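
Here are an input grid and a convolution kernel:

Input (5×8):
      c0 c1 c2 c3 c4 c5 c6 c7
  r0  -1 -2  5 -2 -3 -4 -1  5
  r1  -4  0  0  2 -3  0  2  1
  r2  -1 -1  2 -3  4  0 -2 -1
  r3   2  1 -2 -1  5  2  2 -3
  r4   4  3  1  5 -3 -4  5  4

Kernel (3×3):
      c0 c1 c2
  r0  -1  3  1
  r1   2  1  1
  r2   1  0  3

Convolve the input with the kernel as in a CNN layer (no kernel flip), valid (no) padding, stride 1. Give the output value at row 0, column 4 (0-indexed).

The receptive field on the input at this output position is [-3 -4 -1 / -3 0 2 / 4 0 -2]. Elementwise product with the kernel and sum: -3·-1 + -4·3 + -1·1 + -3·2 + 0·1 + 2·1 + 4·1 + -2·3.

-16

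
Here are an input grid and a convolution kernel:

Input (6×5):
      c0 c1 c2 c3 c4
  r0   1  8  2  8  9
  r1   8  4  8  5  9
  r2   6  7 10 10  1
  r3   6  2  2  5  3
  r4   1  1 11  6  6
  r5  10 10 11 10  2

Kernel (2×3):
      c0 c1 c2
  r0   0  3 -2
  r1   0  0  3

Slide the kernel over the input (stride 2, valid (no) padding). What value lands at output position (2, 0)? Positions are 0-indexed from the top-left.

The receptive field on the input at this output position is [1 1 11 / 10 10 11]. Elementwise product with the kernel and sum: 1·3 + 11·-2 + 11·3.

14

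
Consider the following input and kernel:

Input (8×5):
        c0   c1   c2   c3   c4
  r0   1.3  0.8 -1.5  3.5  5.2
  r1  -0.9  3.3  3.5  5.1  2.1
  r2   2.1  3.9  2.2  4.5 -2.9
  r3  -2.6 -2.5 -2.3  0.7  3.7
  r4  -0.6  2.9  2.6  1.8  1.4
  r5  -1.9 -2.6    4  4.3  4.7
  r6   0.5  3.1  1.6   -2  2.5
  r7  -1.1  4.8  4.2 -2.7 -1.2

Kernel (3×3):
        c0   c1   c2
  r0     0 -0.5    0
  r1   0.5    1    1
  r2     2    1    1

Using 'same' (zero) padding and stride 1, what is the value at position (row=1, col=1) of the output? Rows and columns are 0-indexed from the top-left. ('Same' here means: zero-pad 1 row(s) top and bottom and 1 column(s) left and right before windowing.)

16.25

The receptive field on the zero-padded input at this output position is [1.3 0.8 -1.5 / -0.9 3.3 3.5 / 2.1 3.9 2.2]. Elementwise product with the kernel and sum: 0.8·-0.5 + -0.9·0.5 + 3.3·1 + 3.5·1 + 2.1·2 + 3.9·1 + 2.2·1.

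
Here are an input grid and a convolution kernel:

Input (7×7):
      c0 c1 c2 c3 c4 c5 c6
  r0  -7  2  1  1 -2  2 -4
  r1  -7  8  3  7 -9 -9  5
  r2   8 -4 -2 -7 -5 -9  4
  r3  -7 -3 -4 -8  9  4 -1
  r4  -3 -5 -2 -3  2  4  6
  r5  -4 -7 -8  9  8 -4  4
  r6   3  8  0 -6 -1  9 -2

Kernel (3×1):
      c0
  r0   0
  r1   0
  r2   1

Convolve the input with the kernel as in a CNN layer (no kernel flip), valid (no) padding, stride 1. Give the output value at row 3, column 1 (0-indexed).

The receptive field on the input at this output position is [-3 / -5 / -7]. Elementwise product with the kernel and sum: -7·1.

-7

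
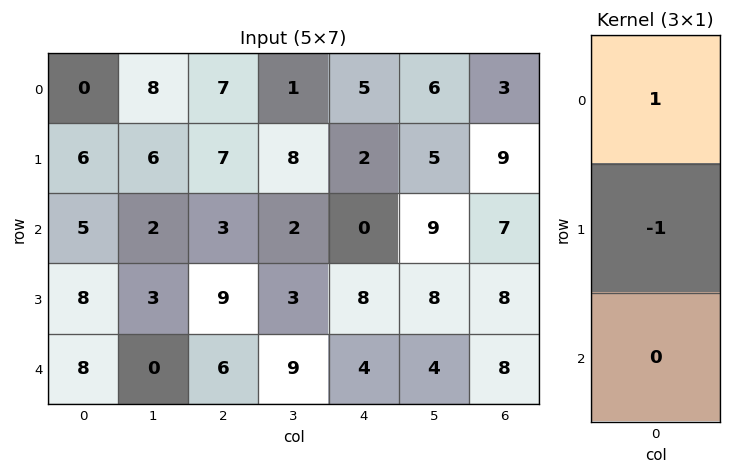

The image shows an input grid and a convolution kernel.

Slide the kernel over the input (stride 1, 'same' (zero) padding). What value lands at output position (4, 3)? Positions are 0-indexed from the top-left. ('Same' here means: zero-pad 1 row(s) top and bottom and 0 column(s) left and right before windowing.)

-6

The receptive field on the zero-padded input at this output position is [3 / 9 / 0]. Elementwise product with the kernel and sum: 3·1 + 9·-1.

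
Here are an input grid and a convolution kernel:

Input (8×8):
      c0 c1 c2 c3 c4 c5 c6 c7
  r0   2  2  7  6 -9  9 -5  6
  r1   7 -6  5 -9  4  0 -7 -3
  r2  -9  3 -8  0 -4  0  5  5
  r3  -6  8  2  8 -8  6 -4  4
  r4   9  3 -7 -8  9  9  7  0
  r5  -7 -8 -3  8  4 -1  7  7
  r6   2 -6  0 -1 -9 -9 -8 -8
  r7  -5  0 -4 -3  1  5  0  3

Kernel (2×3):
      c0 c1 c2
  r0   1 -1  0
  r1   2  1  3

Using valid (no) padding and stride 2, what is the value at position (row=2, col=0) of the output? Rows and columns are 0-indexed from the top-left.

-25

The receptive field on the input at this output position is [9 3 -7 / -7 -8 -3]. Elementwise product with the kernel and sum: 9·1 + 3·-1 + -7·2 + -8·1 + -3·3.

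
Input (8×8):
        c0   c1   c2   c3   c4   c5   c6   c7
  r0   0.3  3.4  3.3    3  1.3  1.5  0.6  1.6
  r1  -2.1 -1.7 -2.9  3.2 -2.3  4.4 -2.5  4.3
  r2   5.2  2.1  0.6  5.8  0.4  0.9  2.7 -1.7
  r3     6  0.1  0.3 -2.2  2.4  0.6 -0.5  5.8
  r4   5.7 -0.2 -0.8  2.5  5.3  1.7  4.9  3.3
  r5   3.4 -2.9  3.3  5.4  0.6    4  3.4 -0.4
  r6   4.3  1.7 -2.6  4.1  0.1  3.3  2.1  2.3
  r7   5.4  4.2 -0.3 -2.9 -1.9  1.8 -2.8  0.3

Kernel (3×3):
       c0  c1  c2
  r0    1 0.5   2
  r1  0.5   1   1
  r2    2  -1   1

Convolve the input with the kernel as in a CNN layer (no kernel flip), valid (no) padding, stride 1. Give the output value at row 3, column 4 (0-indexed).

11.55

The receptive field on the input at this output position is [2.4 0.6 -0.5 / 5.3 1.7 4.9 / 0.6 4 3.4]. Elementwise product with the kernel and sum: 2.4·1 + 0.6·0.5 + -0.5·2 + 5.3·0.5 + 1.7·1 + 4.9·1 + 0.6·2 + 4·-1 + 3.4·1.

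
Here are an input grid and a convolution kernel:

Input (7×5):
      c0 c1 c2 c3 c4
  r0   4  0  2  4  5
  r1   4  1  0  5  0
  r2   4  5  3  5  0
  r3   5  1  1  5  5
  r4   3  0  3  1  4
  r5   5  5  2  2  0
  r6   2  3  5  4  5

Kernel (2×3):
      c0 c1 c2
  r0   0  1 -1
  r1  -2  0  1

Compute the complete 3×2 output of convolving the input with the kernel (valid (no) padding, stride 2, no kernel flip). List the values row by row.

Output[0,0]: The receptive field on the input at this output position is [4 0 2 / 4 1 0]. Elementwise product with the kernel and sum: 0·1 + 2·-1 + 4·-2 + 0·1.

-10 -1
-7 8
-11 -7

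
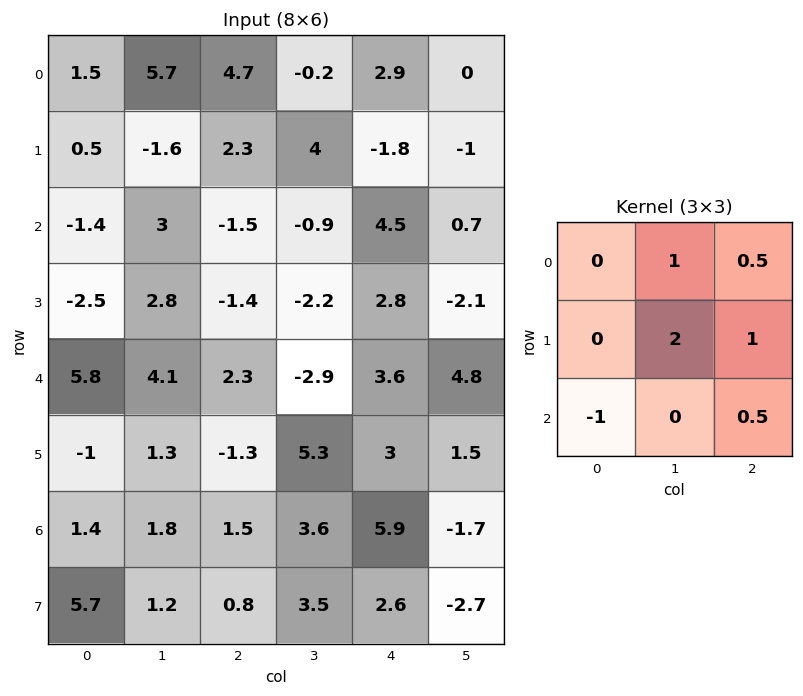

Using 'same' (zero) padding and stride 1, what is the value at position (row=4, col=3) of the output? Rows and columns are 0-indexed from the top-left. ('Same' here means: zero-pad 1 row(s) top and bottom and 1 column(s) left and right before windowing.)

-0.2

The receptive field on the zero-padded input at this output position is [-1.4 -2.2 2.8 / 2.3 -2.9 3.6 / -1.3 5.3 3]. Elementwise product with the kernel and sum: -2.2·1 + 2.8·0.5 + -2.9·2 + 3.6·1 + -1.3·-1 + 3·0.5.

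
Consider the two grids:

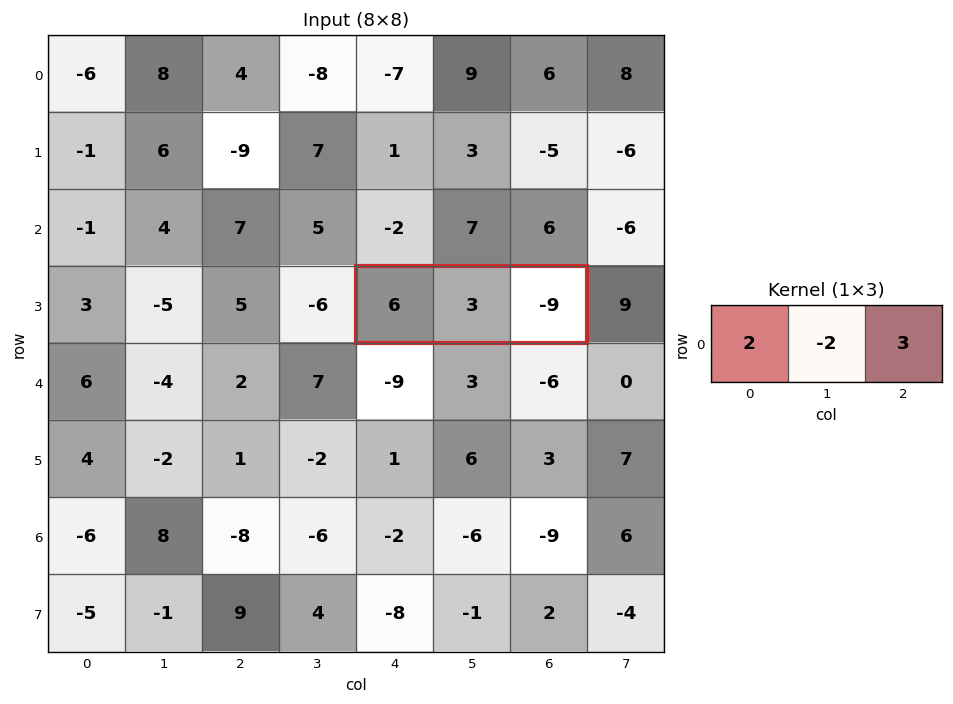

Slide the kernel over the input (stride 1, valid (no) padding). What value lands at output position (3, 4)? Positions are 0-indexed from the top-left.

-21

The receptive field on the input at this output position is [6 3 -9]. Elementwise product with the kernel and sum: 6·2 + 3·-2 + -9·3.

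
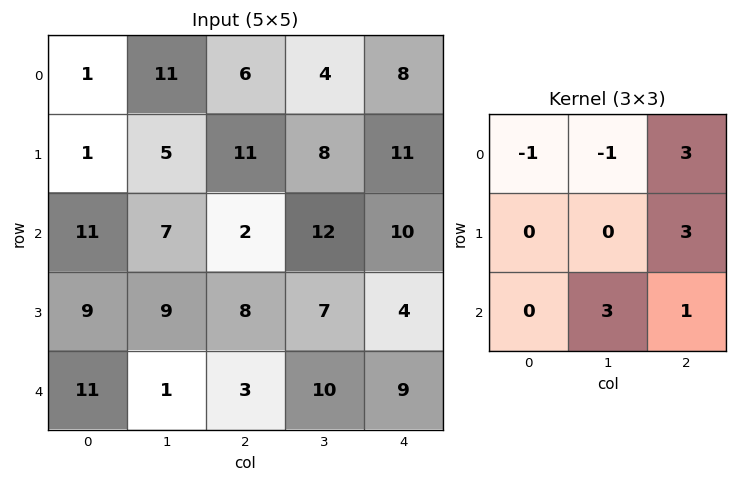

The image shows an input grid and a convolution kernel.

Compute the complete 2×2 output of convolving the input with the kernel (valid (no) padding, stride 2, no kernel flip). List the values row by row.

Output[0,0]: The receptive field on the input at this output position is [1 11 6 / 1 5 11 / 11 7 2]. Elementwise product with the kernel and sum: 1·-1 + 11·-1 + 6·3 + 11·3 + 7·3 + 2·1.

62 93
18 67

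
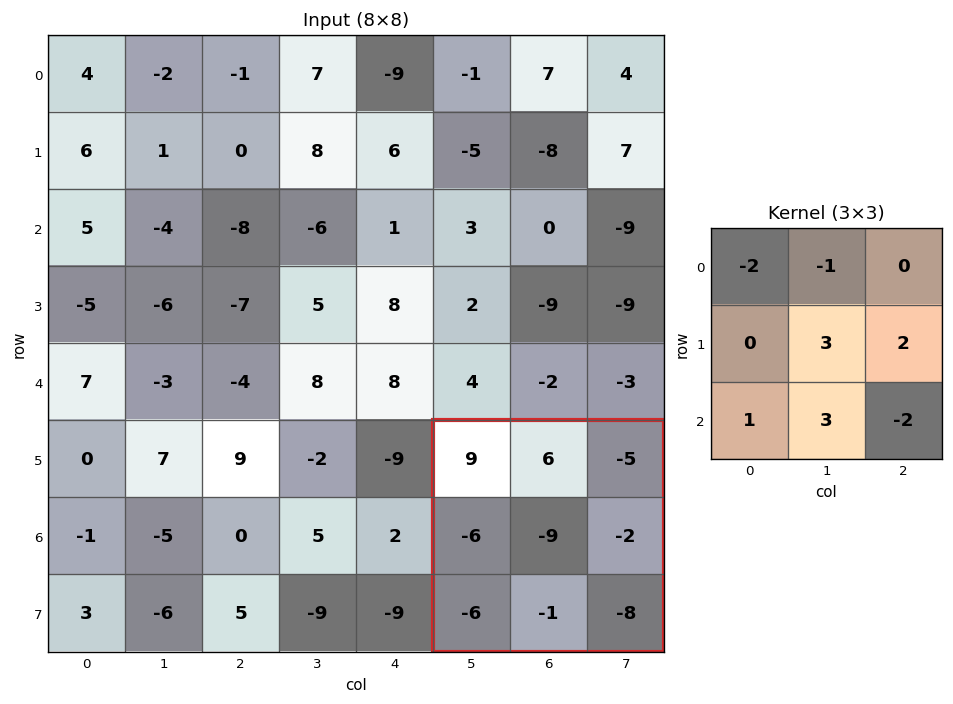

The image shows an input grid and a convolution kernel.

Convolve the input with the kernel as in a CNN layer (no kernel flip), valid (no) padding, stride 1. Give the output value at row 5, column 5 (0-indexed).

The receptive field on the input at this output position is [9 6 -5 / -6 -9 -2 / -6 -1 -8]. Elementwise product with the kernel and sum: 9·-2 + 6·-1 + -9·3 + -2·2 + -6·1 + -1·3 + -8·-2.

-48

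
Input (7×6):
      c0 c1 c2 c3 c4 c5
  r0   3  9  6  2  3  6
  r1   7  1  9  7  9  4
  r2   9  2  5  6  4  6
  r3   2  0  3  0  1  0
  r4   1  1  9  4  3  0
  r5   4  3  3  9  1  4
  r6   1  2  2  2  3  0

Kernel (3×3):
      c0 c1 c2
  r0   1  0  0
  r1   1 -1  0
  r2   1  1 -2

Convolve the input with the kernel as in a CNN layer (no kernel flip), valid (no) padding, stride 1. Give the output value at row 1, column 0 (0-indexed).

The receptive field on the input at this output position is [7 1 9 / 9 2 5 / 2 0 3]. Elementwise product with the kernel and sum: 7·1 + 9·1 + 2·-1 + 2·1 + 0·1 + 3·-2.

10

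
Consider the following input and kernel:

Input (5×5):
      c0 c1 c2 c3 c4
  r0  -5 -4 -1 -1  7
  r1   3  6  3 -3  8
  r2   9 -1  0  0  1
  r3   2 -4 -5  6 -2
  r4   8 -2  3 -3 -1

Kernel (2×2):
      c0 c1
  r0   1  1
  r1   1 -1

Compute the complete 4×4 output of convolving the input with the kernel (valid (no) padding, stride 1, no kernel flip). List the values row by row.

-12 -2 4 -5
19 8 0 4
14 0 -11 9
8 -14 7 2

Output[0,0]: The receptive field on the input at this output position is [-5 -4 / 3 6]. Elementwise product with the kernel and sum: -5·1 + -4·1 + 3·1 + 6·-1.
Output[0,1]: The receptive field on the input at this output position is [-4 -1 / 6 3]. Elementwise product with the kernel and sum: -4·1 + -1·1 + 6·1 + 3·-1.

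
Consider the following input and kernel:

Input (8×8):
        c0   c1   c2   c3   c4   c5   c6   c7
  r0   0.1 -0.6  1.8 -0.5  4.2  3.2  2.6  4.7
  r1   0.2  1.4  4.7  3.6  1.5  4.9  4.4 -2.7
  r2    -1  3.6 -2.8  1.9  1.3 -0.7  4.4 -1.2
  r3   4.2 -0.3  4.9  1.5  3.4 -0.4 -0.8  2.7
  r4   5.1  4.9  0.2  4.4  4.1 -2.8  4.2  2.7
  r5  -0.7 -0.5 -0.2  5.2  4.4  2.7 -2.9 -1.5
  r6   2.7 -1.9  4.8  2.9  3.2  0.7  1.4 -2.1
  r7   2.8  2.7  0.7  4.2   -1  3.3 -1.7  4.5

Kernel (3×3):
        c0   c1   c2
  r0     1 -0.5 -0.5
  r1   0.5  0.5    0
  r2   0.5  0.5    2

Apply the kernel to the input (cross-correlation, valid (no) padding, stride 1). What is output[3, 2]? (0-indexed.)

The receptive field on the input at this output position is [4.9 1.5 3.4 / 0.2 4.4 4.1 / -0.2 5.2 4.4]. Elementwise product with the kernel and sum: 4.9·1 + 1.5·-0.5 + 3.4·-0.5 + 0.2·0.5 + 4.4·0.5 + -0.2·0.5 + 5.2·0.5 + 4.4·2.

16.05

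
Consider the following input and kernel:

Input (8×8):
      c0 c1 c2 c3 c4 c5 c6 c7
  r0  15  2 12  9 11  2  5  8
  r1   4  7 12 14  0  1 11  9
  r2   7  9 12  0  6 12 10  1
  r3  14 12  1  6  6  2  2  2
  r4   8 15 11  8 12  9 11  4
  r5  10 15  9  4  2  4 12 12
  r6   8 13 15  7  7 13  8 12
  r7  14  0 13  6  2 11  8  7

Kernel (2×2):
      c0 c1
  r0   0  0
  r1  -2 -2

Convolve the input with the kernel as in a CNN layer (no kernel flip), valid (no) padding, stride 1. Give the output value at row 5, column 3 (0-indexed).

The receptive field on the input at this output position is [4 2 / 7 7]. Elementwise product with the kernel and sum: 7·-2 + 7·-2.

-28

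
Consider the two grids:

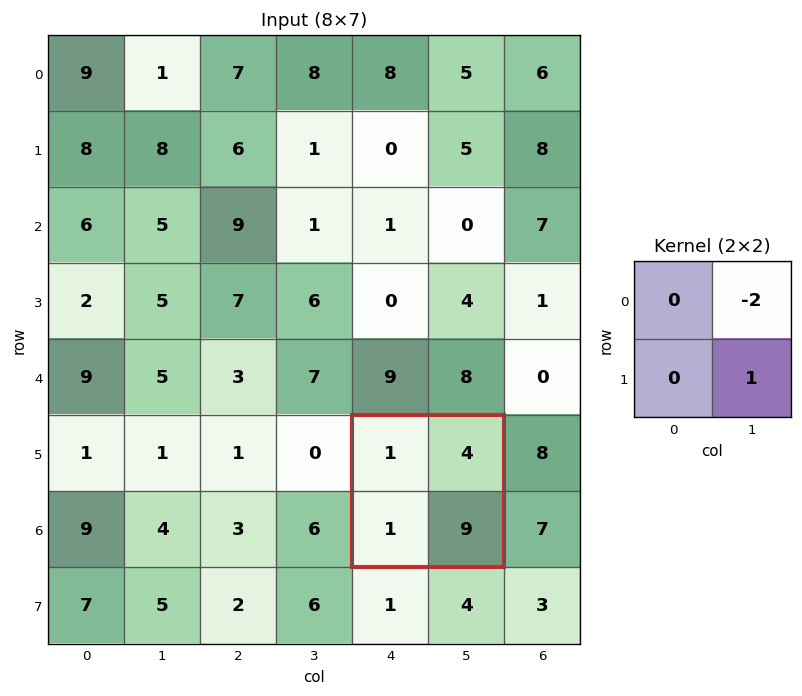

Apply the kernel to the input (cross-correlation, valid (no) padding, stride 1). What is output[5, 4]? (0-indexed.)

1

The receptive field on the input at this output position is [1 4 / 1 9]. Elementwise product with the kernel and sum: 4·-2 + 9·1.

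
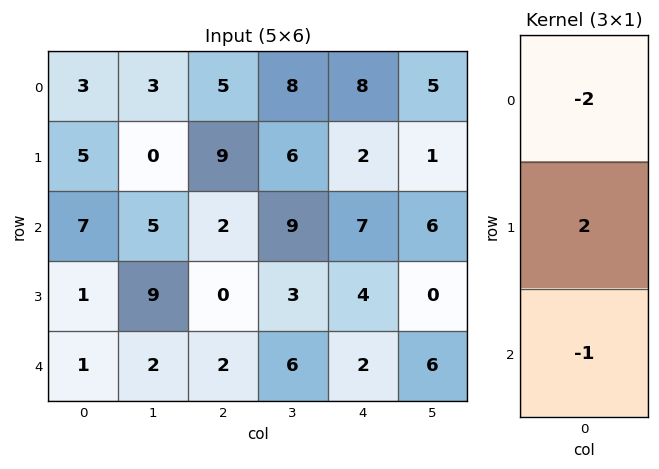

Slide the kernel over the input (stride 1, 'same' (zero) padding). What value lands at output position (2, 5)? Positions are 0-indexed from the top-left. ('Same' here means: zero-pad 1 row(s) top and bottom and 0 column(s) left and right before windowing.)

10

The receptive field on the zero-padded input at this output position is [1 / 6 / 0]. Elementwise product with the kernel and sum: 1·-2 + 6·2 + 0·-1.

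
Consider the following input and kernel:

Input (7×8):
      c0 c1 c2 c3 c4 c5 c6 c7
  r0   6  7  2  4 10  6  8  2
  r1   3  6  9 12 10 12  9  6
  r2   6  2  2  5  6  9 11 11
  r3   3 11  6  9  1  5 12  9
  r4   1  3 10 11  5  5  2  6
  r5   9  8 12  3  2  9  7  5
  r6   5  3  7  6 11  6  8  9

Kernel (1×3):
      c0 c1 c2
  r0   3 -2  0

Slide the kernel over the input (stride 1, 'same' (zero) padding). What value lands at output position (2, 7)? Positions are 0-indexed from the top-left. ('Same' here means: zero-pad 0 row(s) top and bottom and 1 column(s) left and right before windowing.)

11

The receptive field on the zero-padded input at this output position is [11 11 0]. Elementwise product with the kernel and sum: 11·3 + 11·-2.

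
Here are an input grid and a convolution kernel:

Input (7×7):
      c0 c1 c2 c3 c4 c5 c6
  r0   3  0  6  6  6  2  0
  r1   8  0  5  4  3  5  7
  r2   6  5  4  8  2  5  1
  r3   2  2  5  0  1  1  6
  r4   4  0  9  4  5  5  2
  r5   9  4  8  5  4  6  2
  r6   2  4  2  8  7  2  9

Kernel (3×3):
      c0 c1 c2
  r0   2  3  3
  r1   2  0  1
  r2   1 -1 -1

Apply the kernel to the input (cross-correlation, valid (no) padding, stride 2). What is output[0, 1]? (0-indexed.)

55

The receptive field on the input at this output position is [6 6 6 / 5 4 3 / 4 8 2]. Elementwise product with the kernel and sum: 6·2 + 6·3 + 6·3 + 5·2 + 3·1 + 4·1 + 8·-1 + 2·-1.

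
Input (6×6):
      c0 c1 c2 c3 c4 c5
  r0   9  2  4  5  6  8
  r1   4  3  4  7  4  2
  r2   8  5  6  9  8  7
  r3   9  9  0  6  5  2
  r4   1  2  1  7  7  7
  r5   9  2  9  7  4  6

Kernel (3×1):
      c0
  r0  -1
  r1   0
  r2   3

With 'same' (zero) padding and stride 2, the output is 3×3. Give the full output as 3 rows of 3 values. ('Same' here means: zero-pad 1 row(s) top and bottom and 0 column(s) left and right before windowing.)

12 12 12
23 -4 11
18 27 7

Output[0,0]: The receptive field on the zero-padded input at this output position is [0 / 9 / 4]. Elementwise product with the kernel and sum: 0·-1 + 4·3.
Output[0,1]: The receptive field on the zero-padded input at this output position is [0 / 4 / 4]. Elementwise product with the kernel and sum: 0·-1 + 4·3.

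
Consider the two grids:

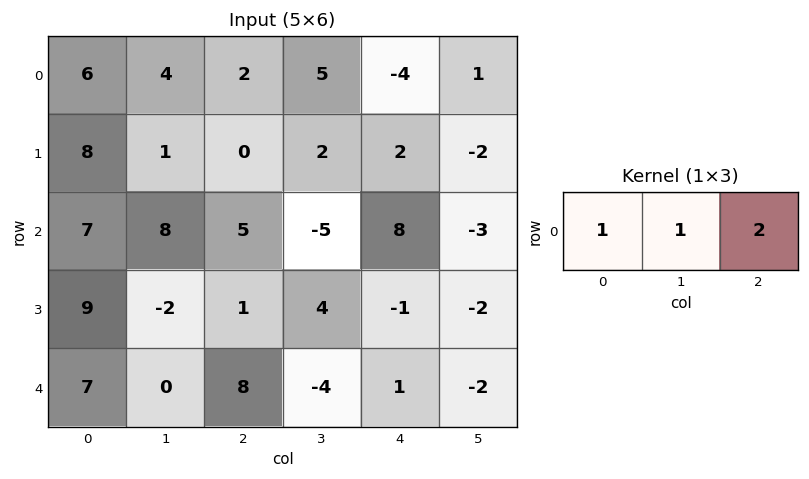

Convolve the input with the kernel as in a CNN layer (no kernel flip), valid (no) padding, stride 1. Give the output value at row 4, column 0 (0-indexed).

23

The receptive field on the input at this output position is [7 0 8]. Elementwise product with the kernel and sum: 7·1 + 0·1 + 8·2.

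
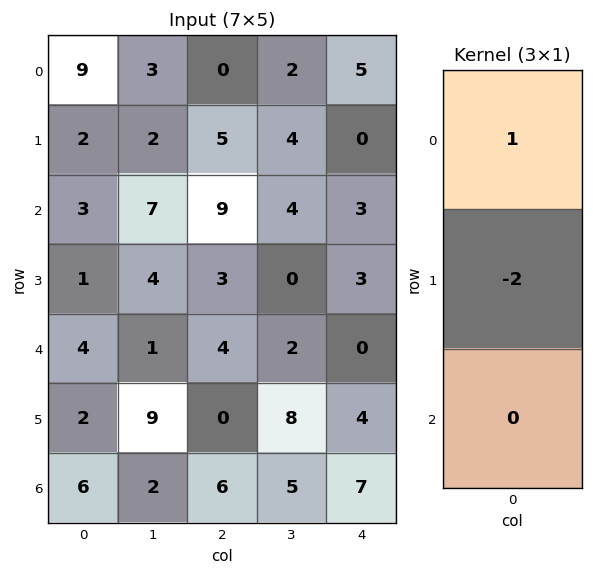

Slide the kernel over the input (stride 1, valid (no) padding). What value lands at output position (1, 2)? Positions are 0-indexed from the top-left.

-13

The receptive field on the input at this output position is [5 / 9 / 3]. Elementwise product with the kernel and sum: 5·1 + 9·-2.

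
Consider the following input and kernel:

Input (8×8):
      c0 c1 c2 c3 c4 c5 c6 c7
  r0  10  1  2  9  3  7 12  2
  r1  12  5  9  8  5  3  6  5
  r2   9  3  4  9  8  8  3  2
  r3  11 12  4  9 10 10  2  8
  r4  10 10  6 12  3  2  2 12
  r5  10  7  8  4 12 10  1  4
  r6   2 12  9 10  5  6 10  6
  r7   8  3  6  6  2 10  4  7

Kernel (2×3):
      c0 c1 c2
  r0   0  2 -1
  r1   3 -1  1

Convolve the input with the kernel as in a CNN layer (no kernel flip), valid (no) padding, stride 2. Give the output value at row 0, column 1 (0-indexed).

39

The receptive field on the input at this output position is [2 9 3 / 9 8 5]. Elementwise product with the kernel and sum: 9·2 + 3·-1 + 9·3 + 8·-1 + 5·1.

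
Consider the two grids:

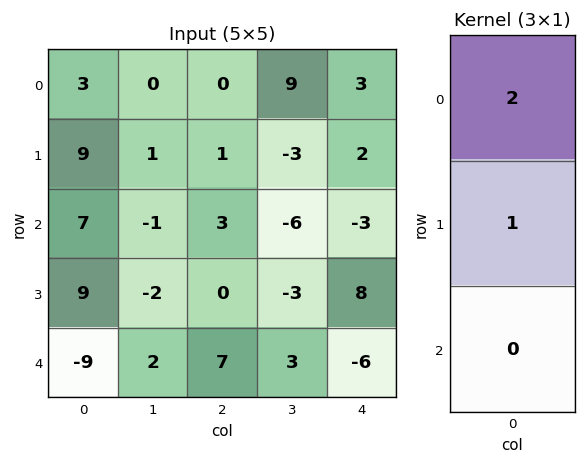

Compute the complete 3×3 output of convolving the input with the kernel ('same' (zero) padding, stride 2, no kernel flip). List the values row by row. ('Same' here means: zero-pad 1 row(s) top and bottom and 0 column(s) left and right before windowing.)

3 0 3
25 5 1
9 7 10

Output[0,0]: The receptive field on the zero-padded input at this output position is [0 / 3 / 9]. Elementwise product with the kernel and sum: 0·2 + 3·1.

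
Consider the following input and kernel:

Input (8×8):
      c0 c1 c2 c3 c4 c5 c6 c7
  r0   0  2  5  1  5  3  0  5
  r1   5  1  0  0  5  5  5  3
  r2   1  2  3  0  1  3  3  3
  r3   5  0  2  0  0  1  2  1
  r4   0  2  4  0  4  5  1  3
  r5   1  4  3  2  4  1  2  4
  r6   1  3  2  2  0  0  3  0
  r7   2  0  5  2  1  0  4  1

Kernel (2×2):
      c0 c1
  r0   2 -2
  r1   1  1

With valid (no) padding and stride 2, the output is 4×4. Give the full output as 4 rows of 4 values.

Output[0,0]: The receptive field on the input at this output position is [0 2 / 5 1]. Elementwise product with the kernel and sum: 0·2 + 2·-2 + 5·1 + 1·1.
Output[0,1]: The receptive field on the input at this output position is [5 1 / 0 0]. Elementwise product with the kernel and sum: 5·2 + 1·-2 + 0·1 + 0·1.

2 8 14 -2
3 8 -3 3
1 13 3 2
-2 7 1 11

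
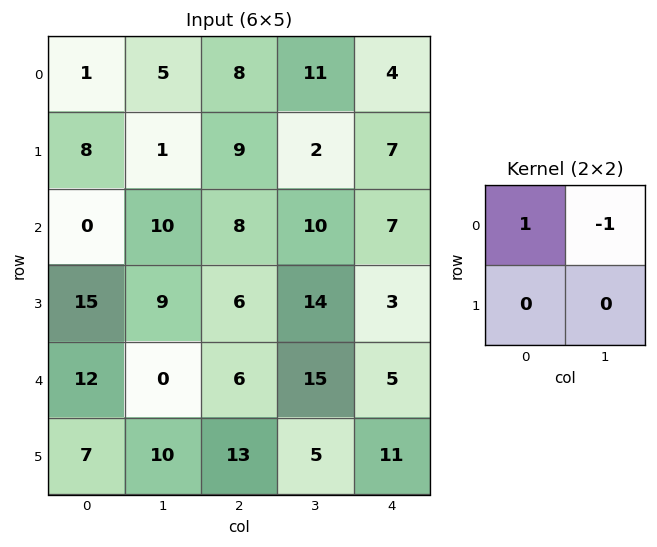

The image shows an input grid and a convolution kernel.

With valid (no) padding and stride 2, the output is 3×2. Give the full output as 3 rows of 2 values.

-4 -3
-10 -2
12 -9

Output[0,0]: The receptive field on the input at this output position is [1 5 / 8 1]. Elementwise product with the kernel and sum: 1·1 + 5·-1.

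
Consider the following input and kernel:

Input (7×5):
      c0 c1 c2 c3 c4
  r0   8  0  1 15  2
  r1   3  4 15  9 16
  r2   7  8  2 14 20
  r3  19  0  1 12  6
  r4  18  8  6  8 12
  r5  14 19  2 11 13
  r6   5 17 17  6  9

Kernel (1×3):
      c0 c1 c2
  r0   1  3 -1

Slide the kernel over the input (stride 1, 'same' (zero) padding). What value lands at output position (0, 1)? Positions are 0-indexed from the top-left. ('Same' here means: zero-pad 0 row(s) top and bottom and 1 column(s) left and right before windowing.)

7

The receptive field on the zero-padded input at this output position is [8 0 1]. Elementwise product with the kernel and sum: 8·1 + 0·3 + 1·-1.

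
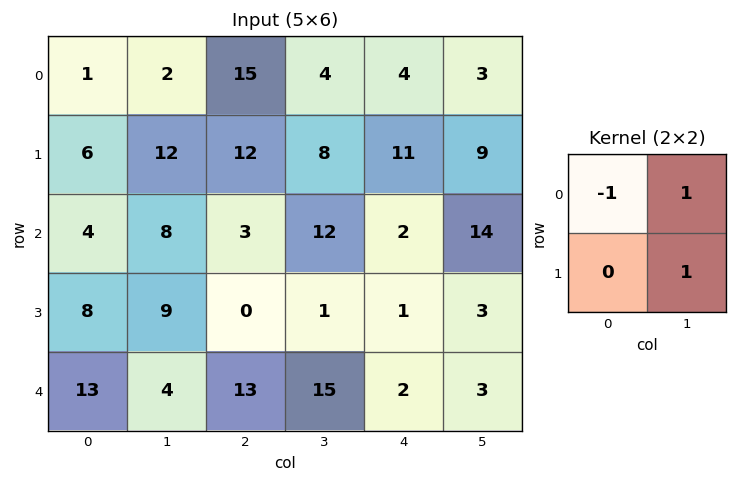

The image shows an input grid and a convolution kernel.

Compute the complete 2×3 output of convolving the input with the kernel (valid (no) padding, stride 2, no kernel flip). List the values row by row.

Output[0,0]: The receptive field on the input at this output position is [1 2 / 6 12]. Elementwise product with the kernel and sum: 1·-1 + 2·1 + 12·1.
Output[0,1]: The receptive field on the input at this output position is [15 4 / 12 8]. Elementwise product with the kernel and sum: 15·-1 + 4·1 + 8·1.

13 -3 8
13 10 15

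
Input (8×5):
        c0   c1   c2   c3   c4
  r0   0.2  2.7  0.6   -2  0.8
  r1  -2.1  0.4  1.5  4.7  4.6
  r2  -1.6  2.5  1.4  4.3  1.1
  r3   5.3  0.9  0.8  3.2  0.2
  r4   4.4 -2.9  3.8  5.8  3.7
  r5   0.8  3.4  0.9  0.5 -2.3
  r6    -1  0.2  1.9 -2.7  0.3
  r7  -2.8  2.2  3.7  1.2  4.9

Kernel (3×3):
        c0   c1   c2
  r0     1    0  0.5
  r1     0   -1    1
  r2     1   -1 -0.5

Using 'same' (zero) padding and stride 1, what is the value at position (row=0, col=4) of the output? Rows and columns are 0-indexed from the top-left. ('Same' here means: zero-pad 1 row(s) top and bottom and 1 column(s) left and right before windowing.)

-0.7

The receptive field on the zero-padded input at this output position is [0 0 0 / -2 0.8 0 / 4.7 4.6 0]. Elementwise product with the kernel and sum: 0·1 + 0·0.5 + 0.8·-1 + 0·1 + 4.7·1 + 4.6·-1 + 0·-0.5.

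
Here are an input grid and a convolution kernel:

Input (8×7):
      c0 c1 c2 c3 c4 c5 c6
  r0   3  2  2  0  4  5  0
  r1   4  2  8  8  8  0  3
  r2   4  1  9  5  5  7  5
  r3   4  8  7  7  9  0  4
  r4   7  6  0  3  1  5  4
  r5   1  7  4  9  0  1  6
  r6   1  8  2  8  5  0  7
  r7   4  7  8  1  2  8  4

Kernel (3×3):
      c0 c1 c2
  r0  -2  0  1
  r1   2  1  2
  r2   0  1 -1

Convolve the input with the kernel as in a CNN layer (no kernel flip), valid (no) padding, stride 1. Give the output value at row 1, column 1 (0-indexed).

25

The receptive field on the input at this output position is [2 8 8 / 1 9 5 / 8 7 7]. Elementwise product with the kernel and sum: 2·-2 + 8·1 + 1·2 + 9·1 + 5·2 + 7·1 + 7·-1.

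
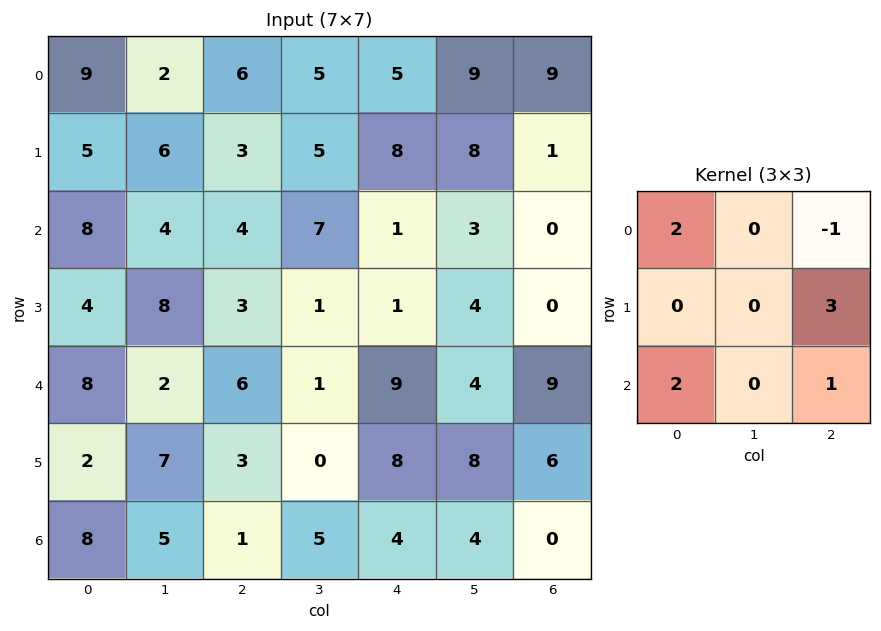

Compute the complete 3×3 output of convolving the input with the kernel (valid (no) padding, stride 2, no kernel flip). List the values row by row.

41 40 6
43 31 29
36 33 35

Output[0,0]: The receptive field on the input at this output position is [9 2 6 / 5 6 3 / 8 4 4]. Elementwise product with the kernel and sum: 9·2 + 6·-1 + 3·3 + 8·2 + 4·1.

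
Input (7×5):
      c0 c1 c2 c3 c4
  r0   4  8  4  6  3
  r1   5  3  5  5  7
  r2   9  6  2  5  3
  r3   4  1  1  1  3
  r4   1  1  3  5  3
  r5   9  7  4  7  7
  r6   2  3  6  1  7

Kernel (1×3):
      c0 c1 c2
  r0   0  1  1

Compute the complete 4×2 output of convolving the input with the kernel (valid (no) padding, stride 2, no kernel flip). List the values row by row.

Output[0,0]: The receptive field on the input at this output position is [4 8 4]. Elementwise product with the kernel and sum: 8·1 + 4·1.

12 9
8 8
4 8
9 8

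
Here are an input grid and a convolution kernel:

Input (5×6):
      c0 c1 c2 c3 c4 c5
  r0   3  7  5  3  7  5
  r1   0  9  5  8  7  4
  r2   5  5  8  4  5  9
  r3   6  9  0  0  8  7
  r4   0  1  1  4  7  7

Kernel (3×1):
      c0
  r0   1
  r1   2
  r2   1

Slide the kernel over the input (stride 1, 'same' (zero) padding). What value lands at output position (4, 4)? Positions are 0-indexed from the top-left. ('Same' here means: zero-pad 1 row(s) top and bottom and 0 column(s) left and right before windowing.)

22

The receptive field on the zero-padded input at this output position is [8 / 7 / 0]. Elementwise product with the kernel and sum: 8·1 + 7·2 + 0·1.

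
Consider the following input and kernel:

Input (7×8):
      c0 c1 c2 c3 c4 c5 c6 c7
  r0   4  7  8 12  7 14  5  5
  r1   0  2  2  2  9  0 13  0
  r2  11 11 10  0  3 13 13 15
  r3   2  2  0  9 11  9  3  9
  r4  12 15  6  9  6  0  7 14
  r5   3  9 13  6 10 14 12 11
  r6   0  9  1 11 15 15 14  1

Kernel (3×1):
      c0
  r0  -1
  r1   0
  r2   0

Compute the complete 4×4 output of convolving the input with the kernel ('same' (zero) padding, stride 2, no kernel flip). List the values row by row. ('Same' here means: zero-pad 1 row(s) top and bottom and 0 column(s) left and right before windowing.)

0 0 0 0
0 -2 -9 -13
-2 0 -11 -3
-3 -13 -10 -12

Output[0,0]: The receptive field on the zero-padded input at this output position is [0 / 4 / 0]. Elementwise product with the kernel and sum: 0·-1.
Output[0,1]: The receptive field on the zero-padded input at this output position is [0 / 8 / 2]. Elementwise product with the kernel and sum: 0·-1.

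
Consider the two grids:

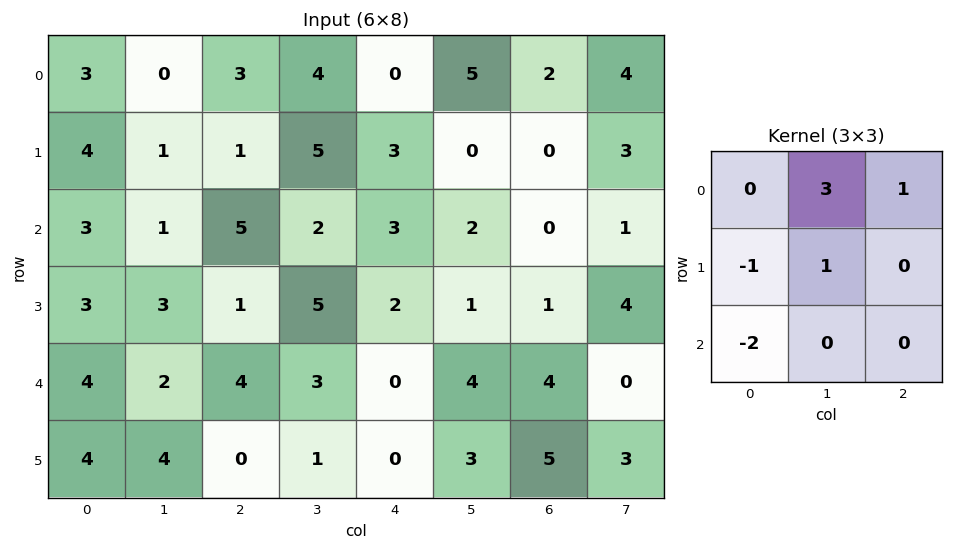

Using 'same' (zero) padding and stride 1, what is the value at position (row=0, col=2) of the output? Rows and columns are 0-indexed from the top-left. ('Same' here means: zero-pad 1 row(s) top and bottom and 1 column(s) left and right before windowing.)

1

The receptive field on the zero-padded input at this output position is [0 0 0 / 0 3 4 / 1 1 5]. Elementwise product with the kernel and sum: 0·3 + 0·1 + 0·-1 + 3·1 + 1·-2.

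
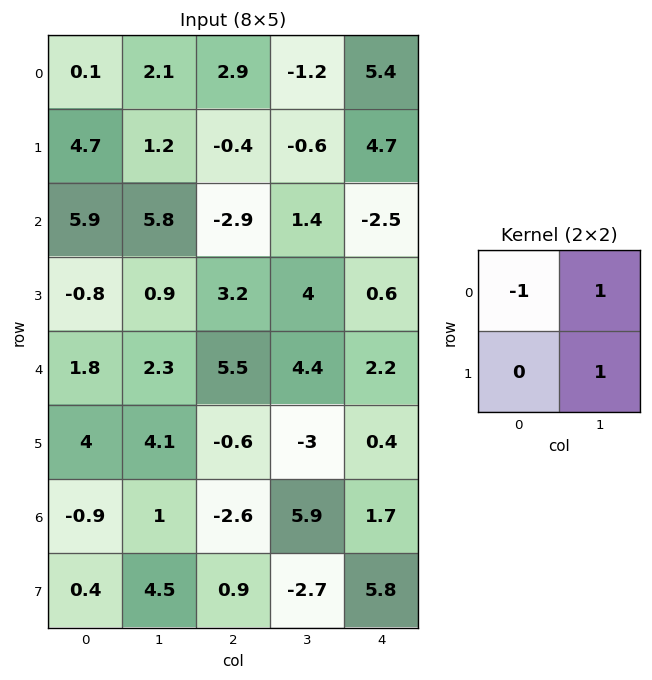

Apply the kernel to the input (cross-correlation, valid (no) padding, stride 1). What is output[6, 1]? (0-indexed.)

-2.7

The receptive field on the input at this output position is [1 -2.6 / 4.5 0.9]. Elementwise product with the kernel and sum: 1·-1 + -2.6·1 + 0.9·1.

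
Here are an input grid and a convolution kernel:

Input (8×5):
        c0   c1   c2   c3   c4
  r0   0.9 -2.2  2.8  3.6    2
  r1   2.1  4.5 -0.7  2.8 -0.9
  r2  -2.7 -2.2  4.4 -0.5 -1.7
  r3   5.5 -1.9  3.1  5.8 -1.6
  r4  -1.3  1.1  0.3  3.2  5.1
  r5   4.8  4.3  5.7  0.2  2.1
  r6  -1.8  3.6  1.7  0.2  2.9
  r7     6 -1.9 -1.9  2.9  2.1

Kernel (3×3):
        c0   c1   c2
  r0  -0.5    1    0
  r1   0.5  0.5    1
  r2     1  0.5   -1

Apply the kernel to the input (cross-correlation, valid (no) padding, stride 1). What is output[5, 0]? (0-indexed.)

11.45

The receptive field on the input at this output position is [4.8 4.3 5.7 / -1.8 3.6 1.7 / 6 -1.9 -1.9]. Elementwise product with the kernel and sum: 4.8·-0.5 + 4.3·1 + -1.8·0.5 + 3.6·0.5 + 1.7·1 + 6·1 + -1.9·0.5 + -1.9·-1.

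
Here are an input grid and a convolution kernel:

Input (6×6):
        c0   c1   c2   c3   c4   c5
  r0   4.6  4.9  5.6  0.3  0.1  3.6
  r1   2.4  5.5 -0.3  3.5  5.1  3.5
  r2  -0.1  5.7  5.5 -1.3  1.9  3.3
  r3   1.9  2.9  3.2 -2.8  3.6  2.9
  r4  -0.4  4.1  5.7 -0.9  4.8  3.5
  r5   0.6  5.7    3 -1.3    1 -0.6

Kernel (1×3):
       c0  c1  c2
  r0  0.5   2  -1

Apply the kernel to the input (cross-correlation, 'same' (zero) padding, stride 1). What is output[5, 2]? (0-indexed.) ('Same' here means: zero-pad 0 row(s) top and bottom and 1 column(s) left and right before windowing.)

10.15

The receptive field on the zero-padded input at this output position is [5.7 3 -1.3]. Elementwise product with the kernel and sum: 5.7·0.5 + 3·2 + -1.3·-1.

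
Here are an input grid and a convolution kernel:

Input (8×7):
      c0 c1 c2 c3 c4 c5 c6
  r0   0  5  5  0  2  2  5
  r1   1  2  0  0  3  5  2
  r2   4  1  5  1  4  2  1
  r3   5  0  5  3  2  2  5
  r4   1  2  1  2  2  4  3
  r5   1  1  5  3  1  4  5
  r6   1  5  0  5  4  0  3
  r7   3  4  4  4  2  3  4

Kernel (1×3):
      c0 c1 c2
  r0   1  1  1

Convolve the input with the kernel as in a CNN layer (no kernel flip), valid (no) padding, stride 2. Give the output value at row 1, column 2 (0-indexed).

The receptive field on the input at this output position is [4 2 1]. Elementwise product with the kernel and sum: 4·1 + 2·1 + 1·1.

7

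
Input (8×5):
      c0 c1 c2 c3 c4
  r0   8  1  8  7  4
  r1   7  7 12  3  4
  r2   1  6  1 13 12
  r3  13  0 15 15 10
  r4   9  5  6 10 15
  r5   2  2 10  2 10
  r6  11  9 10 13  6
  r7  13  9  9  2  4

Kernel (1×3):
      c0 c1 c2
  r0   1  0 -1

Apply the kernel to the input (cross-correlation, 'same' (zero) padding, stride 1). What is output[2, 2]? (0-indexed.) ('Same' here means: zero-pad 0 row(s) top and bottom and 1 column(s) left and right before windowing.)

-7

The receptive field on the zero-padded input at this output position is [6 1 13]. Elementwise product with the kernel and sum: 6·1 + 13·-1.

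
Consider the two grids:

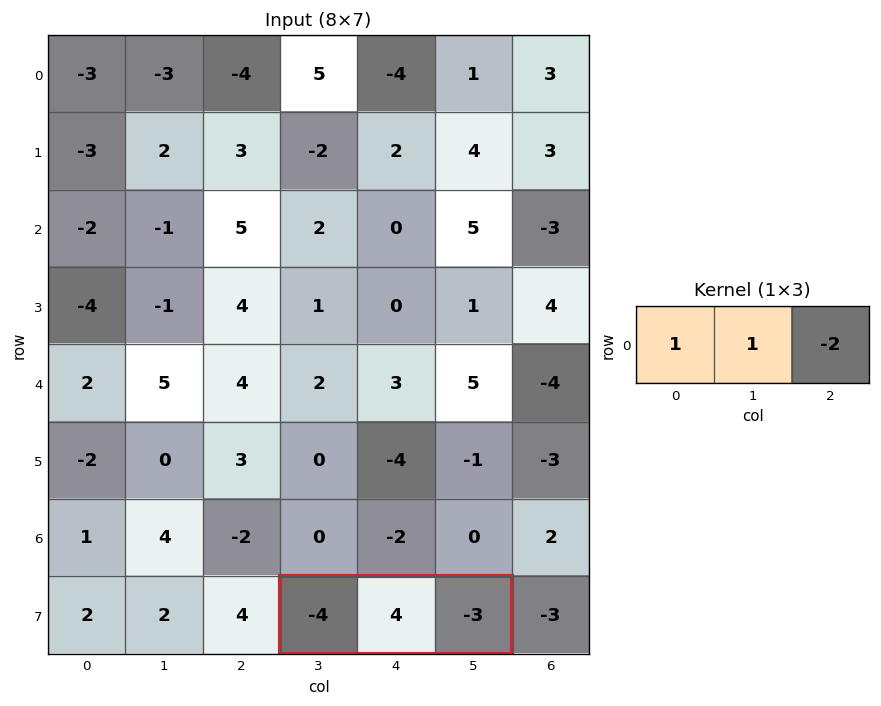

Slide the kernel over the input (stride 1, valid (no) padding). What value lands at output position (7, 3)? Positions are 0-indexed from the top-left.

The receptive field on the input at this output position is [-4 4 -3]. Elementwise product with the kernel and sum: -4·1 + 4·1 + -3·-2.

6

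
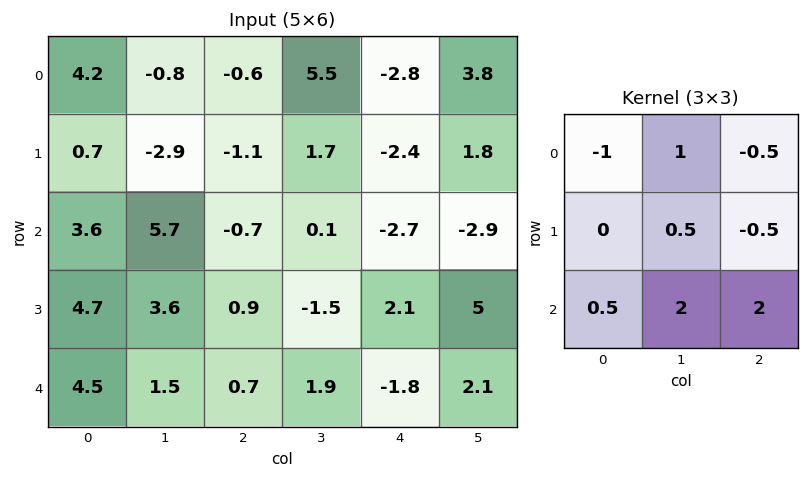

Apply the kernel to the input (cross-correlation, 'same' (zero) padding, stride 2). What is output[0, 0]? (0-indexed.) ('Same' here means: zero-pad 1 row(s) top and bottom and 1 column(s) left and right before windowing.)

The receptive field on the zero-padded input at this output position is [0 0 0 / 0 4.2 -0.8 / 0 0.7 -2.9]. Elementwise product with the kernel and sum: 0·-1 + 0·1 + 0·-0.5 + 4.2·0.5 + -0.8·-0.5 + 0·0.5 + 0.7·2 + -2.9·2.

-1.9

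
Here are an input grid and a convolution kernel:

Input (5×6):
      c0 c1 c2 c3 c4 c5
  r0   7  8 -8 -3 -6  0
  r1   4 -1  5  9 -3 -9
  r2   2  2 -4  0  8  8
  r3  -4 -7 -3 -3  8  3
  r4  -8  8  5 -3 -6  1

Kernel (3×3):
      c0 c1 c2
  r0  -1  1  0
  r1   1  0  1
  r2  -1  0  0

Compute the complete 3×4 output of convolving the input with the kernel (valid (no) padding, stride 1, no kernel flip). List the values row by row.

8 -10 11 -3
-3 15 11 -1
1 -24 4 11

Output[0,0]: The receptive field on the input at this output position is [7 8 -8 / 4 -1 5 / 2 2 -4]. Elementwise product with the kernel and sum: 7·-1 + 8·1 + 4·1 + 5·1 + 2·-1.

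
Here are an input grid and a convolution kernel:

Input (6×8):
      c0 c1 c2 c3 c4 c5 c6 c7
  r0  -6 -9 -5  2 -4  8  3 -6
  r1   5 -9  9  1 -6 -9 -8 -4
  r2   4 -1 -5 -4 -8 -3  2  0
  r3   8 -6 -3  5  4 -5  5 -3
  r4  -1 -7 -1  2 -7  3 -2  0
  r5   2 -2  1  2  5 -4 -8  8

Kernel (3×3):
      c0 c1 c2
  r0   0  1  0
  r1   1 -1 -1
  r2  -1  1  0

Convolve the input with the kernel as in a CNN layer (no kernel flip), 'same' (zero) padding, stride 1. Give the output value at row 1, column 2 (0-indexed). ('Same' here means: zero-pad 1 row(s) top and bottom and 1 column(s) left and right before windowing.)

-28

The receptive field on the zero-padded input at this output position is [-9 -5 2 / -9 9 1 / -1 -5 -4]. Elementwise product with the kernel and sum: -5·1 + -9·1 + 9·-1 + 1·-1 + -1·-1 + -5·1.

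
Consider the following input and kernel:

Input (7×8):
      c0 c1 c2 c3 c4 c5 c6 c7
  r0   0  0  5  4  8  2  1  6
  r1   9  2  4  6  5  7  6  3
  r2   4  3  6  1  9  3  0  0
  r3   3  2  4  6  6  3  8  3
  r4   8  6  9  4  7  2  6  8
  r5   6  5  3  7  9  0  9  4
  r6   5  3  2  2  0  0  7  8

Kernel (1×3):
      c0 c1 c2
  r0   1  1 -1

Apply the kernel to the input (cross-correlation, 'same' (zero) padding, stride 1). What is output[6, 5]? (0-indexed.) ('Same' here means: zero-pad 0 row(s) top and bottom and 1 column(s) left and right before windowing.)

-7

The receptive field on the zero-padded input at this output position is [0 0 7]. Elementwise product with the kernel and sum: 0·1 + 0·1 + 7·-1.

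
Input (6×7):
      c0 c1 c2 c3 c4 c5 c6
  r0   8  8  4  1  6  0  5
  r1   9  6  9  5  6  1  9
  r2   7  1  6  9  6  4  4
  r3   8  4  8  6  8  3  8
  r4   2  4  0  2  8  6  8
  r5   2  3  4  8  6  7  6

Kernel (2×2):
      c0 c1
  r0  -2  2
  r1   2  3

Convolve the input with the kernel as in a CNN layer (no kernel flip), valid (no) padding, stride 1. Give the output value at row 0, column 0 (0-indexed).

36

The receptive field on the input at this output position is [8 8 / 9 6]. Elementwise product with the kernel and sum: 8·-2 + 8·2 + 9·2 + 6·3.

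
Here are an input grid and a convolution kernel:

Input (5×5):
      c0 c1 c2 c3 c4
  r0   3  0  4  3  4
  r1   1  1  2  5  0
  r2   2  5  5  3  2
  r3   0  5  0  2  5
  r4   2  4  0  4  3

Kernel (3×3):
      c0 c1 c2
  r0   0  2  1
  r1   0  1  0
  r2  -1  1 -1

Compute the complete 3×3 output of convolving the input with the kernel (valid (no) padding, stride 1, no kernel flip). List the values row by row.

3 10 11
14 7 10
22 5 11

Output[0,0]: The receptive field on the input at this output position is [3 0 4 / 1 1 2 / 2 5 5]. Elementwise product with the kernel and sum: 0·2 + 4·1 + 1·1 + 2·-1 + 5·1 + 5·-1.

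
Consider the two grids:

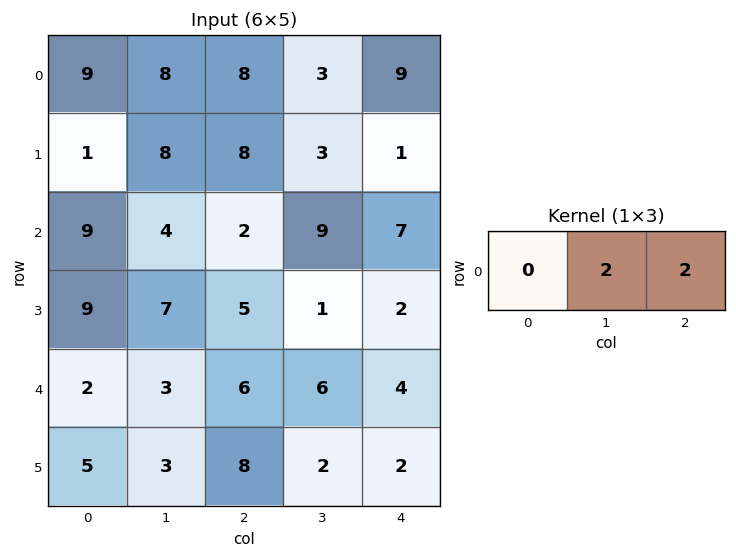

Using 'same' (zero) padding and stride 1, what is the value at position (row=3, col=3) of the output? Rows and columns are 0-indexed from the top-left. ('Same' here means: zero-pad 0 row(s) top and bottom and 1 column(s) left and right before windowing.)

The receptive field on the zero-padded input at this output position is [5 1 2]. Elementwise product with the kernel and sum: 1·2 + 2·2.

6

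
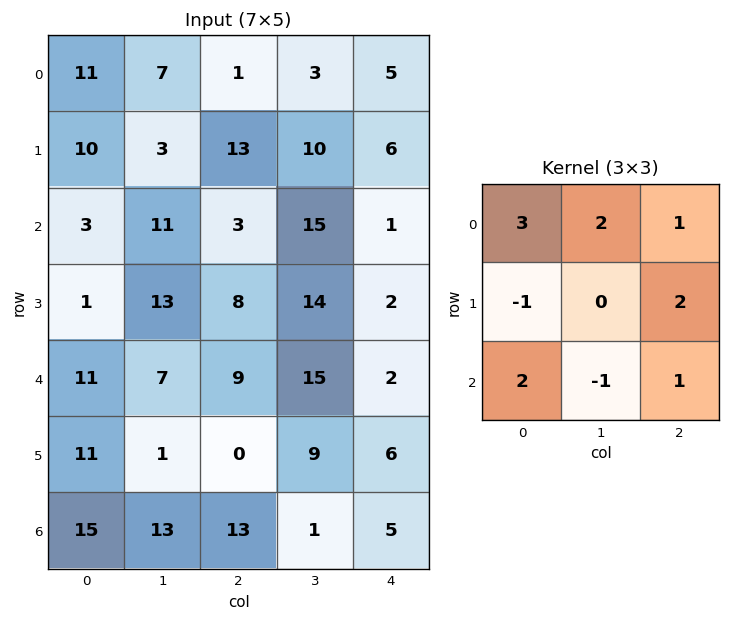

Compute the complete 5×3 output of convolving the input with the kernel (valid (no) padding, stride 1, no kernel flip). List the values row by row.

62 77 5
49 96 68
73 89 41
65 103 46
75 85 101

Output[0,0]: The receptive field on the input at this output position is [11 7 1 / 10 3 13 / 3 11 3]. Elementwise product with the kernel and sum: 11·3 + 7·2 + 1·1 + 10·-1 + 13·2 + 3·2 + 11·-1 + 3·1.
Output[0,1]: The receptive field on the input at this output position is [7 1 3 / 3 13 10 / 11 3 15]. Elementwise product with the kernel and sum: 7·3 + 1·2 + 3·1 + 3·-1 + 10·2 + 11·2 + 3·-1 + 15·1.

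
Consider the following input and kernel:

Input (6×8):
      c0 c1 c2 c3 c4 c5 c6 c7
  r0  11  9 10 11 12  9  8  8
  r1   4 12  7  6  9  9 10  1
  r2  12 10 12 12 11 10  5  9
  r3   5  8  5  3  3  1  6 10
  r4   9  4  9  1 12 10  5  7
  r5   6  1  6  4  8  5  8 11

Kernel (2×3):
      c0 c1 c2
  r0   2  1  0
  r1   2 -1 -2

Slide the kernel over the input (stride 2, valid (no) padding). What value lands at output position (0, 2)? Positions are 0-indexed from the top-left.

22

The receptive field on the input at this output position is [12 9 8 / 9 9 10]. Elementwise product with the kernel and sum: 12·2 + 9·1 + 9·2 + 9·-1 + 10·-2.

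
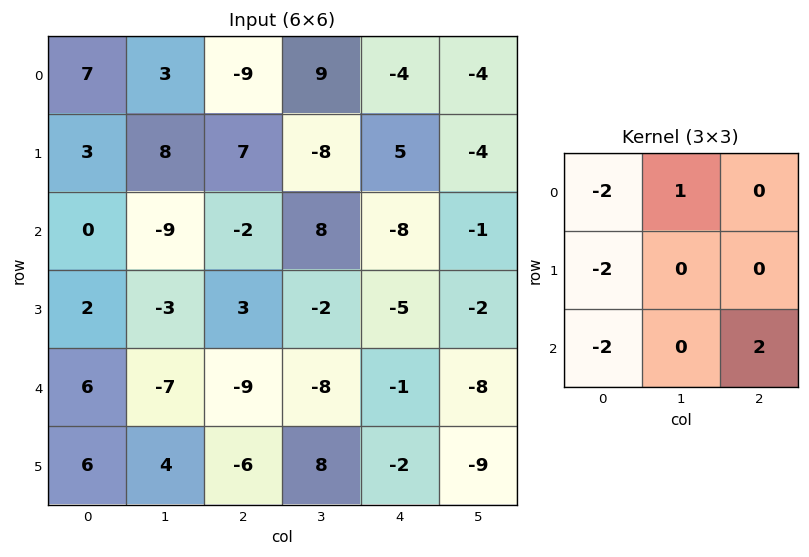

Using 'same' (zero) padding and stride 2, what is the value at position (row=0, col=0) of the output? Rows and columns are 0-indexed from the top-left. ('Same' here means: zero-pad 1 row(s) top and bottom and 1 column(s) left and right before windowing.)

The receptive field on the zero-padded input at this output position is [0 0 0 / 0 7 3 / 0 3 8]. Elementwise product with the kernel and sum: 0·-2 + 0·1 + 0·-2 + 0·-2 + 8·2.

16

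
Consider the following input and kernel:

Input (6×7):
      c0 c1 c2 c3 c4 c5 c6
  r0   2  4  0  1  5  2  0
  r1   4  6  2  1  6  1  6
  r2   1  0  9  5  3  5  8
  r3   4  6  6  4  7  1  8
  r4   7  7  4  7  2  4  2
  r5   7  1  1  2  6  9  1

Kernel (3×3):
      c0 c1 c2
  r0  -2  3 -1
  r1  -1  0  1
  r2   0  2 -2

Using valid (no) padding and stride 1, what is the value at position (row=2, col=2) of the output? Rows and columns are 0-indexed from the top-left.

5

The receptive field on the input at this output position is [9 5 3 / 6 4 7 / 4 7 2]. Elementwise product with the kernel and sum: 9·-2 + 5·3 + 3·-1 + 6·-1 + 7·1 + 7·2 + 2·-2.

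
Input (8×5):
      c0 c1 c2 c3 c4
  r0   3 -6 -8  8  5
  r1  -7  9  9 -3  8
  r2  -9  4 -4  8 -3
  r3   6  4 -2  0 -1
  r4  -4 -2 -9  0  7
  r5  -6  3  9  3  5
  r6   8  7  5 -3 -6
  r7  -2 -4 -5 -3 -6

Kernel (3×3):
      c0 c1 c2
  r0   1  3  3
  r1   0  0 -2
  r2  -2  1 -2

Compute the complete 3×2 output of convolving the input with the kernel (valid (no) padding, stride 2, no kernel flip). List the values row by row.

-27 37
19 17
-74 1

Output[0,0]: The receptive field on the input at this output position is [3 -6 -8 / -7 9 9 / -9 4 -4]. Elementwise product with the kernel and sum: 3·1 + -6·3 + -8·3 + 9·-2 + -9·-2 + 4·1 + -4·-2.
Output[0,1]: The receptive field on the input at this output position is [-8 8 5 / 9 -3 8 / -4 8 -3]. Elementwise product with the kernel and sum: -8·1 + 8·3 + 5·3 + 8·-2 + -4·-2 + 8·1 + -3·-2.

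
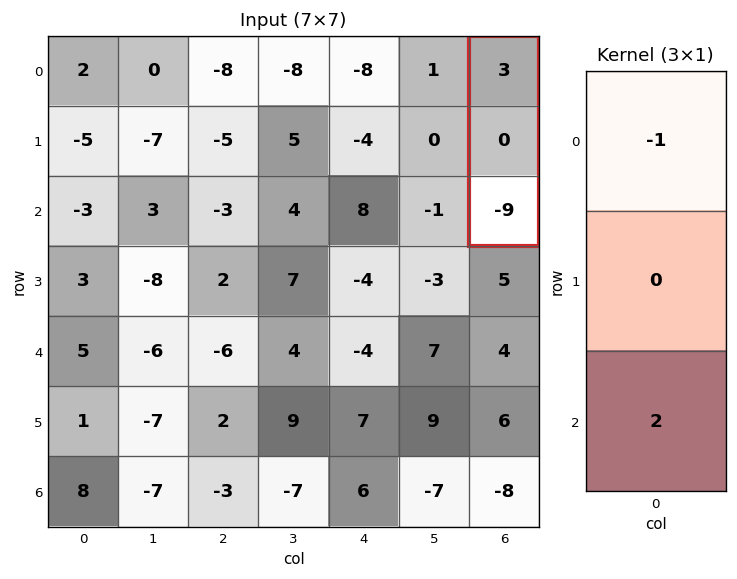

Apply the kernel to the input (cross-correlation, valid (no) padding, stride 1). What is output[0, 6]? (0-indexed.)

The receptive field on the input at this output position is [3 / 0 / -9]. Elementwise product with the kernel and sum: 3·-1 + -9·2.

-21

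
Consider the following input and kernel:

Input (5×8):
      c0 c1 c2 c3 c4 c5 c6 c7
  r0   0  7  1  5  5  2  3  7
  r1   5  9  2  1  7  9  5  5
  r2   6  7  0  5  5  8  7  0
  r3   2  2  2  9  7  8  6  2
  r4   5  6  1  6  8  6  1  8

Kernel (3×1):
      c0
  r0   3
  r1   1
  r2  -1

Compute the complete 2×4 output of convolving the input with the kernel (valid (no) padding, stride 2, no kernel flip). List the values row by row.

Output[0,0]: The receptive field on the input at this output position is [0 / 5 / 6]. Elementwise product with the kernel and sum: 0·3 + 5·1 + 6·-1.
Output[0,1]: The receptive field on the input at this output position is [1 / 2 / 0]. Elementwise product with the kernel and sum: 1·3 + 2·1 + 0·-1.

-1 5 17 7
15 1 14 26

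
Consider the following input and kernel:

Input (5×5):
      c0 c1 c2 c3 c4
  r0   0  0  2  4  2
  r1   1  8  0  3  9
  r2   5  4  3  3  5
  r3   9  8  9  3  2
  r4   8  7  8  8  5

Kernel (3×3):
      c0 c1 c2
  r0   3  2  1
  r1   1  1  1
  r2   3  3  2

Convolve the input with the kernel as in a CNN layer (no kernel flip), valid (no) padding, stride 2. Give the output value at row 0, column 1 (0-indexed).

The receptive field on the input at this output position is [2 4 2 / 0 3 9 / 3 3 5]. Elementwise product with the kernel and sum: 2·3 + 4·2 + 2·1 + 0·1 + 3·1 + 9·1 + 3·3 + 3·3 + 5·2.

56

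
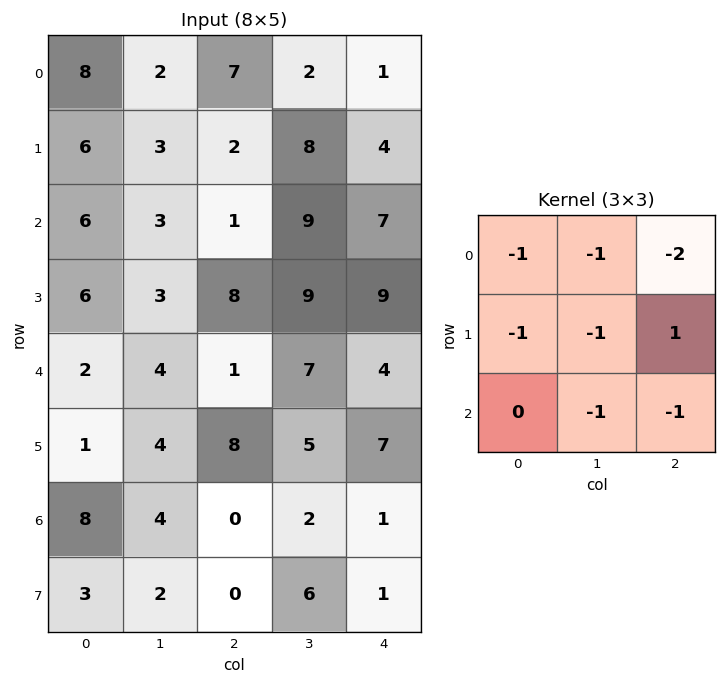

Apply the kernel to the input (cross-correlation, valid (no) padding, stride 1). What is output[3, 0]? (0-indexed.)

The receptive field on the input at this output position is [6 3 8 / 2 4 1 / 1 4 8]. Elementwise product with the kernel and sum: 6·-1 + 3·-1 + 8·-2 + 2·-1 + 4·-1 + 1·1 + 4·-1 + 8·-1.

-42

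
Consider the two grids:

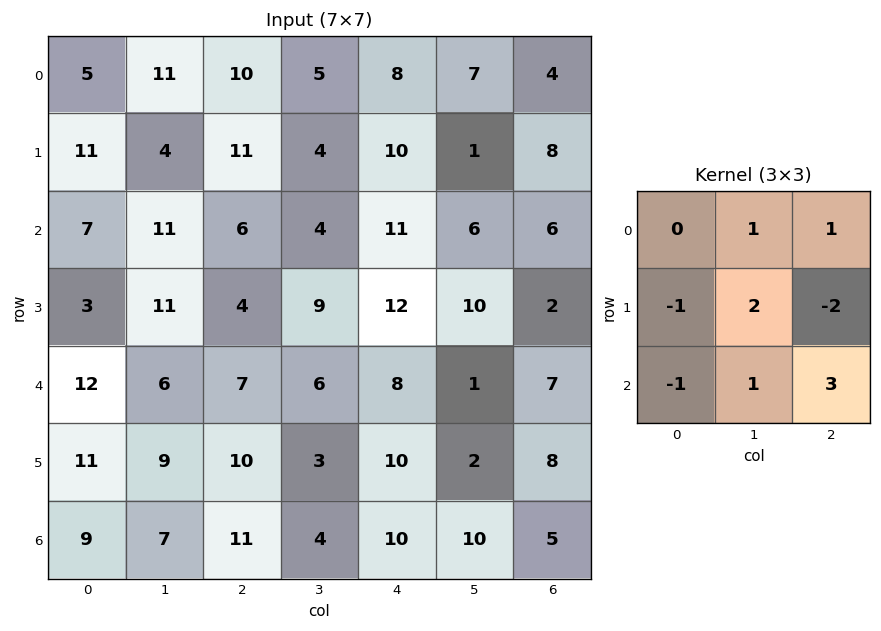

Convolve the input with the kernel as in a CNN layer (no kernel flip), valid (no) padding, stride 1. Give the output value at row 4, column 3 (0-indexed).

58

The receptive field on the input at this output position is [6 8 1 / 3 10 2 / 4 10 10]. Elementwise product with the kernel and sum: 8·1 + 1·1 + 3·-1 + 10·2 + 2·-2 + 4·-1 + 10·1 + 10·3.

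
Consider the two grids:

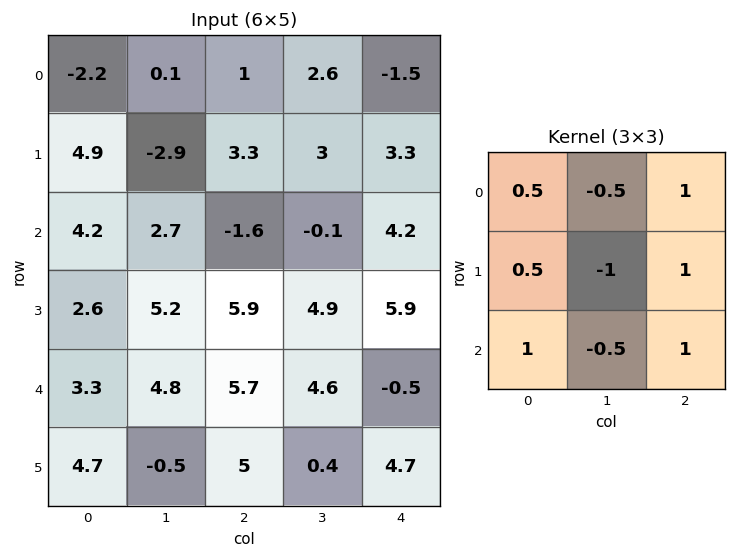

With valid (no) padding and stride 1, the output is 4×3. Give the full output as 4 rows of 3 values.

Output[0,0]: The receptive field on the input at this output position is [-2.2 0.1 1 / 4.9 -2.9 3.3 / 4.2 2.7 -1.6]. Elementwise product with the kernel and sum: -2.2·0.5 + 0.1·-0.5 + 1·1 + 4.9·0.5 + -2.9·-1 + 3.3·1 + 4.2·1 + 2.7·-0.5 + -1.6·1.
Output[0,1]: The receptive field on the input at this output position is [0.1 1 2.6 / -2.9 3.3 3 / 2.7 -1.6 -0.1]. Elementwise product with the kernel and sum: 0.1·0.5 + 1·-0.5 + 2.6·1 + -2.9·0.5 + 3.3·-1 + 3·1 + 2.7·1 + -1.6·-0.5 + -0.1·1.

9.75 3.8 2.3
10.9 9.9 16.3
7.75 10.2 10.3
17.1 3.25 13.65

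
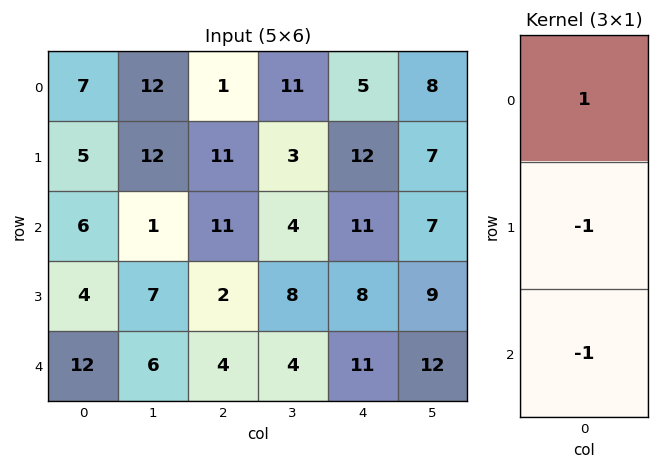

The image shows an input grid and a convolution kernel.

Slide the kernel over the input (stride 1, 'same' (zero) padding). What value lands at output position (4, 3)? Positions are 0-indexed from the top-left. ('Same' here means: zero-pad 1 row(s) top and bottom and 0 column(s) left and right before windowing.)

4

The receptive field on the zero-padded input at this output position is [8 / 4 / 0]. Elementwise product with the kernel and sum: 8·1 + 4·-1 + 0·-1.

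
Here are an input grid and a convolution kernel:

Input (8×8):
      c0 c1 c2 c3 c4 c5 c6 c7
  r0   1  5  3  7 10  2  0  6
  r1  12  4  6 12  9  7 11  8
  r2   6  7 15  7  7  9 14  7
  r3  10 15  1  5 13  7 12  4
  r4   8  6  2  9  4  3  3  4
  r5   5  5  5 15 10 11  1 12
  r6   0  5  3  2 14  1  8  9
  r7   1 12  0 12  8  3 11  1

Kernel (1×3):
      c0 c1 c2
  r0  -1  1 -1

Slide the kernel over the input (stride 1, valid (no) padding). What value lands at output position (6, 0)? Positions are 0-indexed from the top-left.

2

The receptive field on the input at this output position is [0 5 3]. Elementwise product with the kernel and sum: 0·-1 + 5·1 + 3·-1.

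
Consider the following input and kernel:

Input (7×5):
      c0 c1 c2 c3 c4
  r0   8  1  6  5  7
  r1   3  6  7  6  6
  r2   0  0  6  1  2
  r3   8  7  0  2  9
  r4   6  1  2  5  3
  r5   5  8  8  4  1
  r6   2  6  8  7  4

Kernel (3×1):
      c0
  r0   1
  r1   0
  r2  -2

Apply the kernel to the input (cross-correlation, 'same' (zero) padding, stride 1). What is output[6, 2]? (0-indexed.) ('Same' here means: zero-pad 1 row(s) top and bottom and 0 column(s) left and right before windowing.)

The receptive field on the zero-padded input at this output position is [8 / 8 / 0]. Elementwise product with the kernel and sum: 8·1 + 0·-2.

8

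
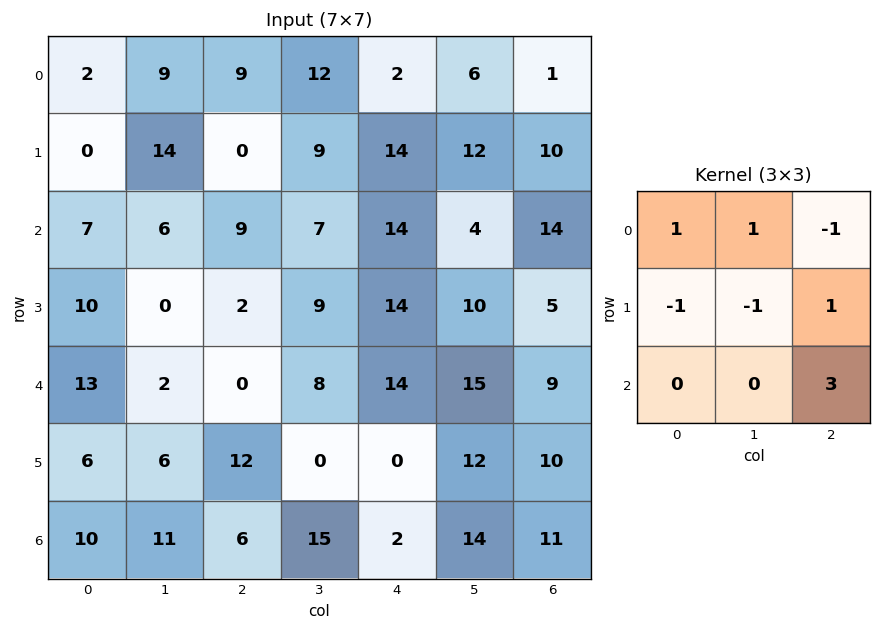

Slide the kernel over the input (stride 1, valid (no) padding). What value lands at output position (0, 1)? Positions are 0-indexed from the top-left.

The receptive field on the input at this output position is [9 9 12 / 14 0 9 / 6 9 7]. Elementwise product with the kernel and sum: 9·1 + 9·1 + 12·-1 + 14·-1 + 0·-1 + 9·1 + 7·3.

22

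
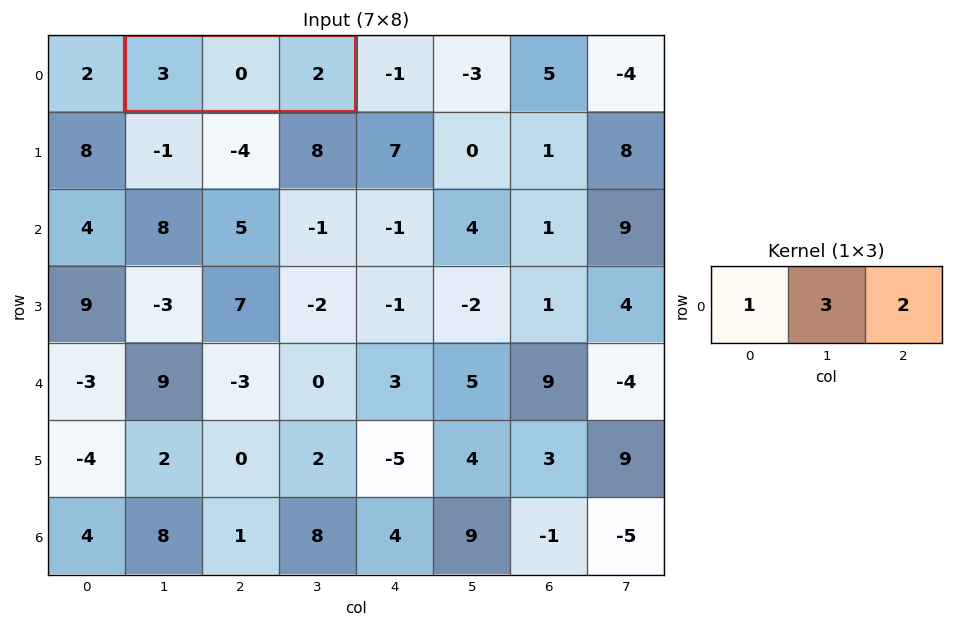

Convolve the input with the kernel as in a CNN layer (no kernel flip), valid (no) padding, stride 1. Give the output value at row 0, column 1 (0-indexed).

The receptive field on the input at this output position is [3 0 2]. Elementwise product with the kernel and sum: 3·1 + 0·3 + 2·2.

7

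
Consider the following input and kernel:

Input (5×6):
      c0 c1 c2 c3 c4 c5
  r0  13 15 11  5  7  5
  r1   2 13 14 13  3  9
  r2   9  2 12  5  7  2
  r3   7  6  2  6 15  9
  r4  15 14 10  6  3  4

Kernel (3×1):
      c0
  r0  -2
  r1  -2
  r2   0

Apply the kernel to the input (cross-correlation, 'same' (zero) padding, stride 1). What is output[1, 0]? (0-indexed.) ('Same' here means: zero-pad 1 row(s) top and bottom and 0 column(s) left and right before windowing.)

-30

The receptive field on the zero-padded input at this output position is [13 / 2 / 9]. Elementwise product with the kernel and sum: 13·-2 + 2·-2.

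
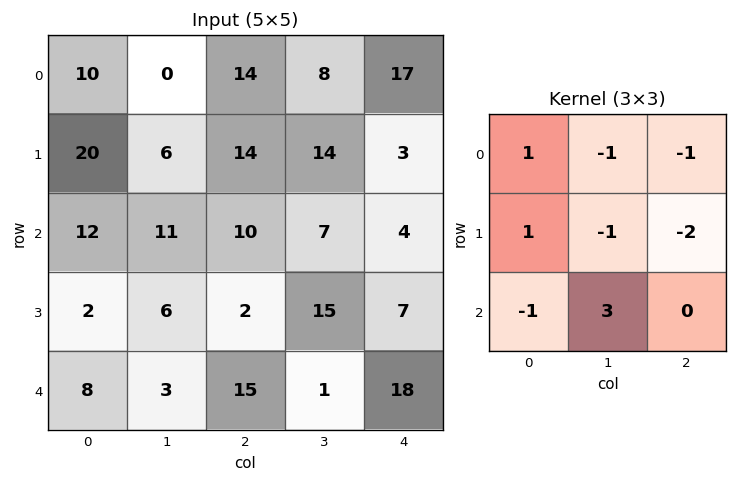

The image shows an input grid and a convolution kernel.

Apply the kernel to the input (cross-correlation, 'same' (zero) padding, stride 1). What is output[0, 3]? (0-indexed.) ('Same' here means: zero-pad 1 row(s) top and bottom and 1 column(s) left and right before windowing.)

0

The receptive field on the zero-padded input at this output position is [0 0 0 / 14 8 17 / 14 14 3]. Elementwise product with the kernel and sum: 0·1 + 0·-1 + 0·-1 + 14·1 + 8·-1 + 17·-2 + 14·-1 + 14·3.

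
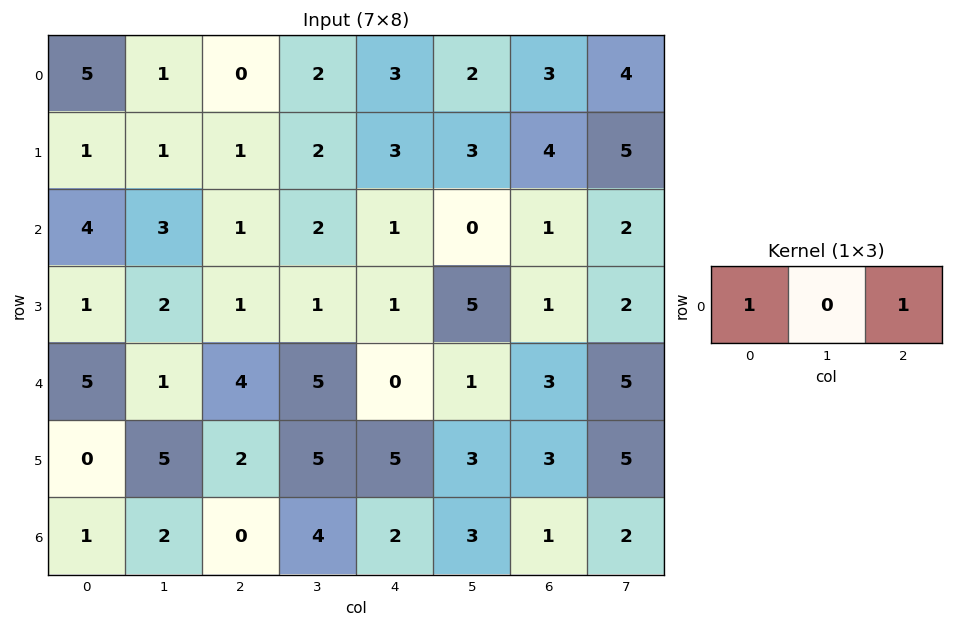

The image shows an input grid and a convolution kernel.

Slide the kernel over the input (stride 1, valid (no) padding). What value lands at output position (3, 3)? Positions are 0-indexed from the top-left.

6

The receptive field on the input at this output position is [1 1 5]. Elementwise product with the kernel and sum: 1·1 + 5·1.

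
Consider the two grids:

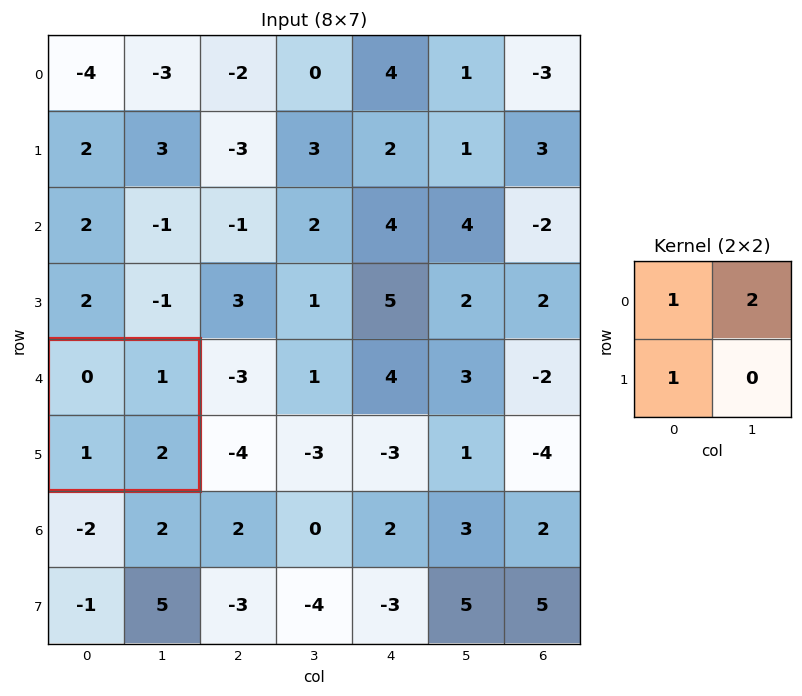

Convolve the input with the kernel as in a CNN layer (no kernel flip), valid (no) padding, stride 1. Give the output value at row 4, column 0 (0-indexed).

3

The receptive field on the input at this output position is [0 1 / 1 2]. Elementwise product with the kernel and sum: 0·1 + 1·2 + 1·1.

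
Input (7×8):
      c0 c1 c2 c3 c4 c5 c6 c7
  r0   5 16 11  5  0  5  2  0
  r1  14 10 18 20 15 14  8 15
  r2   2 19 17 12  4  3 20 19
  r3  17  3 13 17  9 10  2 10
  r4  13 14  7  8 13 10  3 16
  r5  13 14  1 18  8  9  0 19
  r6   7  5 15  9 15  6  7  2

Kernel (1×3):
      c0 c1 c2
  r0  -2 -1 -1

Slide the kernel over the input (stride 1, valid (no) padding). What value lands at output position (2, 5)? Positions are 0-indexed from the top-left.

-45

The receptive field on the input at this output position is [3 20 19]. Elementwise product with the kernel and sum: 3·-2 + 20·-1 + 19·-1.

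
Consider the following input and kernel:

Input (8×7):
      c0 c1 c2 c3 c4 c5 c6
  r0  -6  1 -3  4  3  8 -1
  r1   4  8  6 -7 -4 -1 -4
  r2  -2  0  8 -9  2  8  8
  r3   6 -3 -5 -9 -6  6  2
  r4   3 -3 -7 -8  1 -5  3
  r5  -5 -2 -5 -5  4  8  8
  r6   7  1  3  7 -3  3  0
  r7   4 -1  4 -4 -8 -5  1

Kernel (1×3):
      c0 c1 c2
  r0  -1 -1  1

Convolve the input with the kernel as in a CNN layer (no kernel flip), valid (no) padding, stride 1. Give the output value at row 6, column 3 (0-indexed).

-1

The receptive field on the input at this output position is [7 -3 3]. Elementwise product with the kernel and sum: 7·-1 + -3·-1 + 3·1.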